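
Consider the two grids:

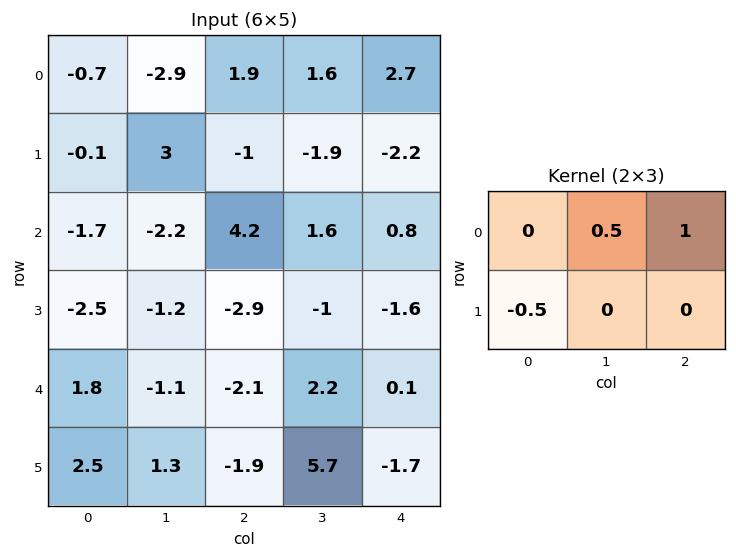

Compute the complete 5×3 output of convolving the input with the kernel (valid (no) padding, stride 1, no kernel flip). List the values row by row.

Output[0,0]: The receptive field on the input at this output position is [-0.7 -2.9 1.9 / -0.1 3 -1]. Elementwise product with the kernel and sum: -2.9·0.5 + 1.9·1 + -0.1·-0.5.
Output[0,1]: The receptive field on the input at this output position is [-2.9 1.9 1.6 / 3 -1 -1.9]. Elementwise product with the kernel and sum: 1.9·0.5 + 1.6·1 + 3·-0.5.

0.5 1.05 4
1.35 -1.3 -5.25
4.35 4.3 3.05
-4.4 -1.9 -1.05
-3.9 0.5 2.15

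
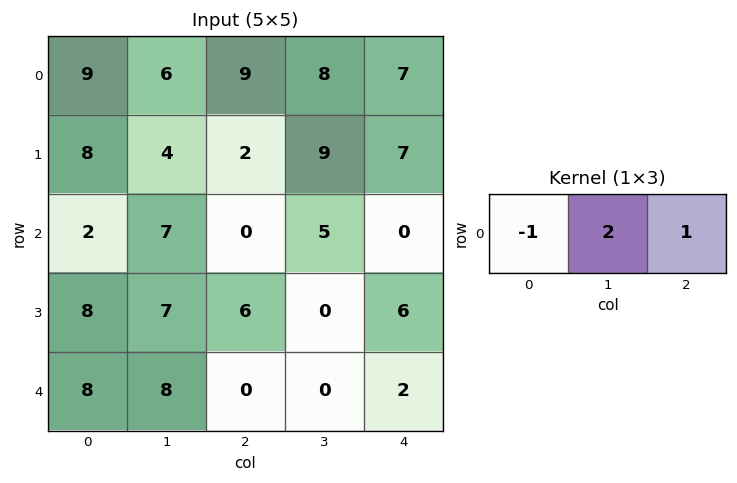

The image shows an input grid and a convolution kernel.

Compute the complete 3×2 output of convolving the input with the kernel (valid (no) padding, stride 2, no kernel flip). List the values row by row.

12 14
12 10
8 2

Output[0,0]: The receptive field on the input at this output position is [9 6 9]. Elementwise product with the kernel and sum: 9·-1 + 6·2 + 9·1.
Output[0,1]: The receptive field on the input at this output position is [9 8 7]. Elementwise product with the kernel and sum: 9·-1 + 8·2 + 7·1.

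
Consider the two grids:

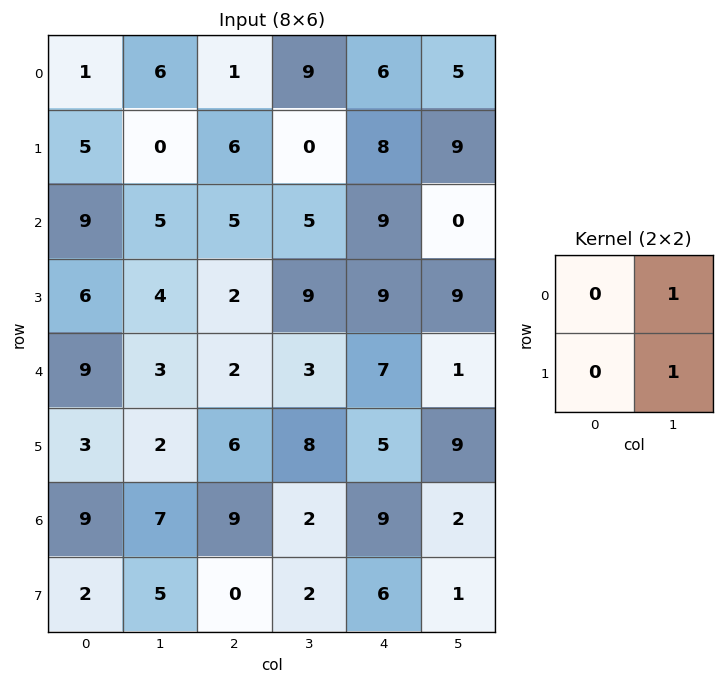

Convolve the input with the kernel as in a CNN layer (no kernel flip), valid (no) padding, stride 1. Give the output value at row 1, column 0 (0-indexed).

The receptive field on the input at this output position is [5 0 / 9 5]. Elementwise product with the kernel and sum: 0·1 + 5·1.

5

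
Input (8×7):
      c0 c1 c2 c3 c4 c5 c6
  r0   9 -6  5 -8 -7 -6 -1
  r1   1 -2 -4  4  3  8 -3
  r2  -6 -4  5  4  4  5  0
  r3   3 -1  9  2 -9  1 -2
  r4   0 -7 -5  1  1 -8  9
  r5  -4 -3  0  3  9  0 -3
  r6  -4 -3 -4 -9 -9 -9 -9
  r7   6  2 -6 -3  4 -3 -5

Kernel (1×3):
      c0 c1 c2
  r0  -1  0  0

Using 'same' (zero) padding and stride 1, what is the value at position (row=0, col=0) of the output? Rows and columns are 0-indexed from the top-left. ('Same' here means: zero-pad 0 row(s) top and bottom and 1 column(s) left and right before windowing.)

0

The receptive field on the zero-padded input at this output position is [0 9 -6]. Elementwise product with the kernel and sum: 0·-1.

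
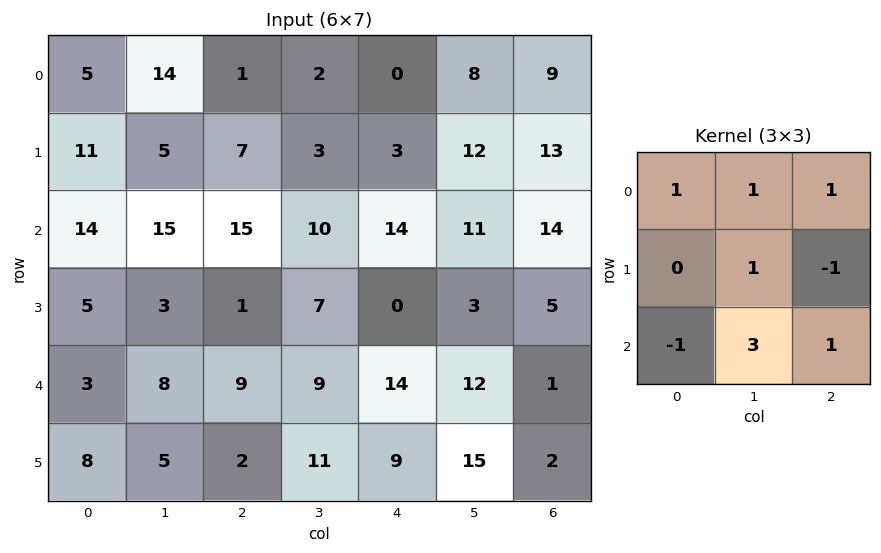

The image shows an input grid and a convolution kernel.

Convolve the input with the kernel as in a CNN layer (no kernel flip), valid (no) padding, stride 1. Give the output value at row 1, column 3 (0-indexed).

17

The receptive field on the input at this output position is [3 3 12 / 10 14 11 / 7 0 3]. Elementwise product with the kernel and sum: 3·1 + 3·1 + 12·1 + 14·1 + 11·-1 + 7·-1 + 0·3 + 3·1.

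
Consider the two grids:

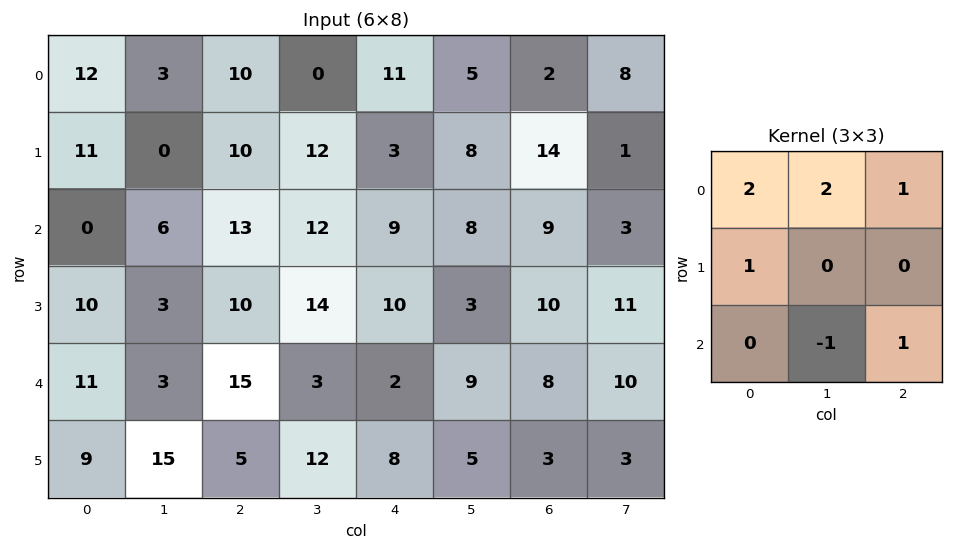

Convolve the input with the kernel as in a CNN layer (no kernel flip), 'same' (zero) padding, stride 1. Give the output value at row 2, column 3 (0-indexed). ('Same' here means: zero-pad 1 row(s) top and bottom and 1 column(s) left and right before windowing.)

56

The receptive field on the zero-padded input at this output position is [10 12 3 / 13 12 9 / 10 14 10]. Elementwise product with the kernel and sum: 10·2 + 12·2 + 3·1 + 13·1 + 14·-1 + 10·1.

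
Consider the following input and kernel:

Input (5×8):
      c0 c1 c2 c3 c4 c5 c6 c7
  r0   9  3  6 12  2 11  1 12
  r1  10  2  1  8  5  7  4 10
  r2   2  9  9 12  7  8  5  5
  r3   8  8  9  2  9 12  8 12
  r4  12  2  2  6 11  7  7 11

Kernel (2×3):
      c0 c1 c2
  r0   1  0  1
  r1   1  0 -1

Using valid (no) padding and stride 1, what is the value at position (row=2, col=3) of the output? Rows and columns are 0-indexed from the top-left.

10

The receptive field on the input at this output position is [12 7 8 / 2 9 12]. Elementwise product with the kernel and sum: 12·1 + 8·1 + 2·1 + 12·-1.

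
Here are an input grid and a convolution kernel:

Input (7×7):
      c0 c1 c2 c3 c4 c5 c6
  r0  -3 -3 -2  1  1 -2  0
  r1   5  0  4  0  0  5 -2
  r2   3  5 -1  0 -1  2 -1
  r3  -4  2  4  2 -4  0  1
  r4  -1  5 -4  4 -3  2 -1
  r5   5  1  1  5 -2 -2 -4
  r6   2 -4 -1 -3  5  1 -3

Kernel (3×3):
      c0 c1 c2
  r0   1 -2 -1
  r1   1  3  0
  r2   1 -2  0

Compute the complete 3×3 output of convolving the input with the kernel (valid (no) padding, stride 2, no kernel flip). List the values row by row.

Output[0,0]: The receptive field on the input at this output position is [-3 -3 -2 / 5 0 4 / 3 5 -1]. Elementwise product with the kernel and sum: -3·1 + -3·-2 + -2·-1 + 5·1 + 0·3 + 3·1 + 5·-2.
Output[0,1]: The receptive field on the input at this output position is [-2 1 1 / 4 0 0 / -1 0 -1]. Elementwise product with the kernel and sum: -2·1 + 1·-2 + 1·-1 + 4·1 + 0·3 + -1·1 + 0·-2.

3 -2 15
-15 -2 -15
11 12 -11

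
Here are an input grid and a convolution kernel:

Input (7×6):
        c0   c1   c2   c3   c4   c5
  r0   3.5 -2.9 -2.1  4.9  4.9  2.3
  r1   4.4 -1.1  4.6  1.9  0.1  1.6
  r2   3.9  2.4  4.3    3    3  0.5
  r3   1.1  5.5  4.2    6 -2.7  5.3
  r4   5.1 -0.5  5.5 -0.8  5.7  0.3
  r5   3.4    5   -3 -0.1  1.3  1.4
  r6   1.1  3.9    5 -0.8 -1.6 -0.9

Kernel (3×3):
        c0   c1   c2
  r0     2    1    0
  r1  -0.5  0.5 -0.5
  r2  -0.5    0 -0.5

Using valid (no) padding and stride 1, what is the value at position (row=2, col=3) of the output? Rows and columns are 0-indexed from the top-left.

2.25

The receptive field on the input at this output position is [3 3 0.5 / 6 -2.7 5.3 / -0.8 5.7 0.3]. Elementwise product with the kernel and sum: 3·2 + 3·1 + 6·-0.5 + -2.7·0.5 + 5.3·-0.5 + -0.8·-0.5 + 0.3·-0.5.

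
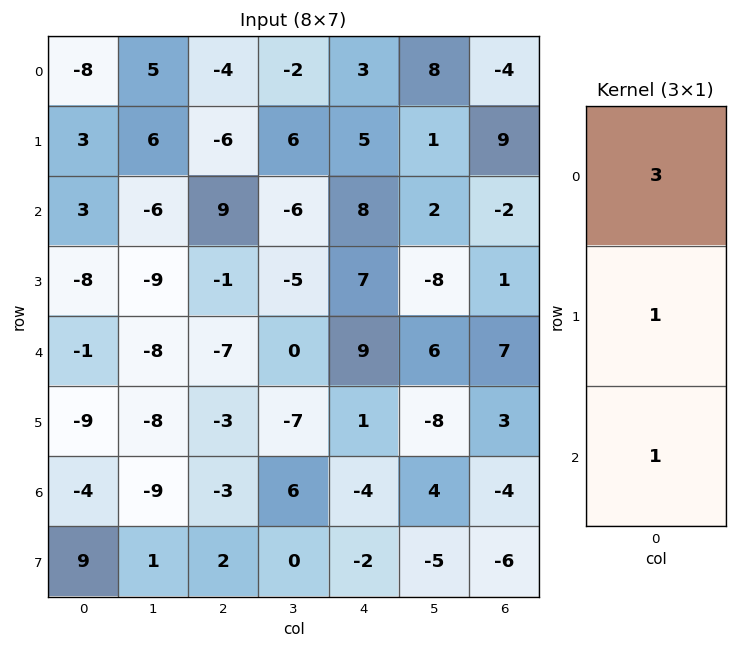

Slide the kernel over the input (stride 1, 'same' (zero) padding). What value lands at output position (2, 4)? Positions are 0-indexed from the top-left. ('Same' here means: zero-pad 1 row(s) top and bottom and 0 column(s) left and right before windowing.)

30

The receptive field on the zero-padded input at this output position is [5 / 8 / 7]. Elementwise product with the kernel and sum: 5·3 + 8·1 + 7·1.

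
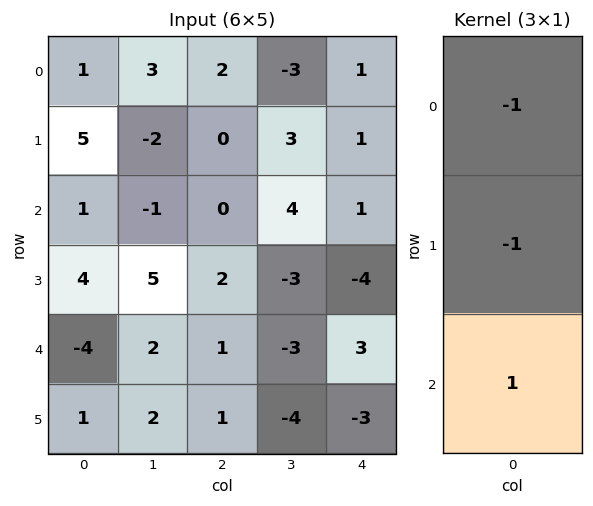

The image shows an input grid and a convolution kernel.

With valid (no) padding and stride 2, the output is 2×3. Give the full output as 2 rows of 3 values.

-5 -2 -1
-9 -1 6

Output[0,0]: The receptive field on the input at this output position is [1 / 5 / 1]. Elementwise product with the kernel and sum: 1·-1 + 5·-1 + 1·1.
Output[0,1]: The receptive field on the input at this output position is [2 / 0 / 0]. Elementwise product with the kernel and sum: 2·-1 + 0·-1 + 0·1.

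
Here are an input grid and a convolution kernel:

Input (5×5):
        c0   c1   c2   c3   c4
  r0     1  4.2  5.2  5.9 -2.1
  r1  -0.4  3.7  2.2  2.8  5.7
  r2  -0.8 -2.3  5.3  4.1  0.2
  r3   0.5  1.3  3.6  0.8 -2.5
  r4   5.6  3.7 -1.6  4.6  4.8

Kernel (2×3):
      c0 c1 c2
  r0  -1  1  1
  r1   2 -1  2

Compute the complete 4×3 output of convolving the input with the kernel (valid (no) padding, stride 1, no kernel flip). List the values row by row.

Output[0,0]: The receptive field on the input at this output position is [1 4.2 5.2 / -0.4 3.7 2.2]. Elementwise product with the kernel and sum: 1·-1 + 4.2·1 + 5.2·1 + -0.4·2 + 3.7·-1 + 2.2·2.
Output[0,1]: The receptive field on the input at this output position is [4.2 5.2 5.9 / 3.7 2.2 2.8]. Elementwise product with the kernel and sum: 4.2·-1 + 5.2·1 + 5.9·1 + 3.7·2 + 2.2·-1 + 2.8·2.

8.3 17.7 11.6
17.6 -0.4 13.2
10.7 12.3 0.4
8.7 21.3 -3.5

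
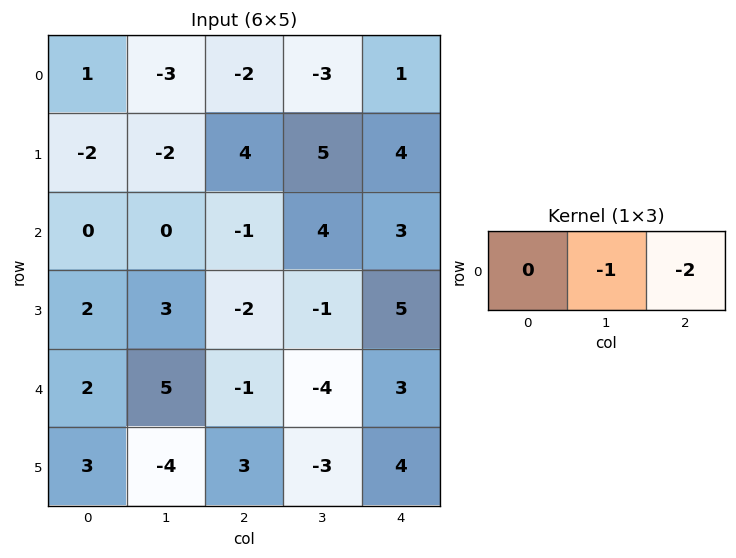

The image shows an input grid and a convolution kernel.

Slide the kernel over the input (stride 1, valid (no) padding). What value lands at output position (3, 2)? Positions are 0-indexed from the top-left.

-9

The receptive field on the input at this output position is [-2 -1 5]. Elementwise product with the kernel and sum: -1·-1 + 5·-2.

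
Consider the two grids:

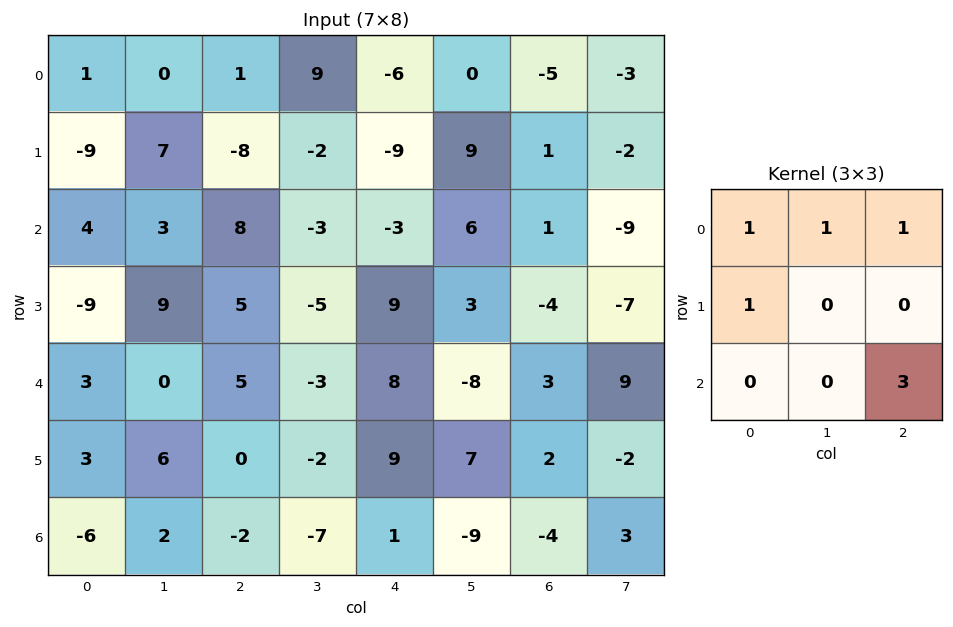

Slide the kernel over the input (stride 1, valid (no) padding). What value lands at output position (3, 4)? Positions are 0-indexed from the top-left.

22

The receptive field on the input at this output position is [9 3 -4 / 8 -8 3 / 9 7 2]. Elementwise product with the kernel and sum: 9·1 + 3·1 + -4·1 + 8·1 + 2·3.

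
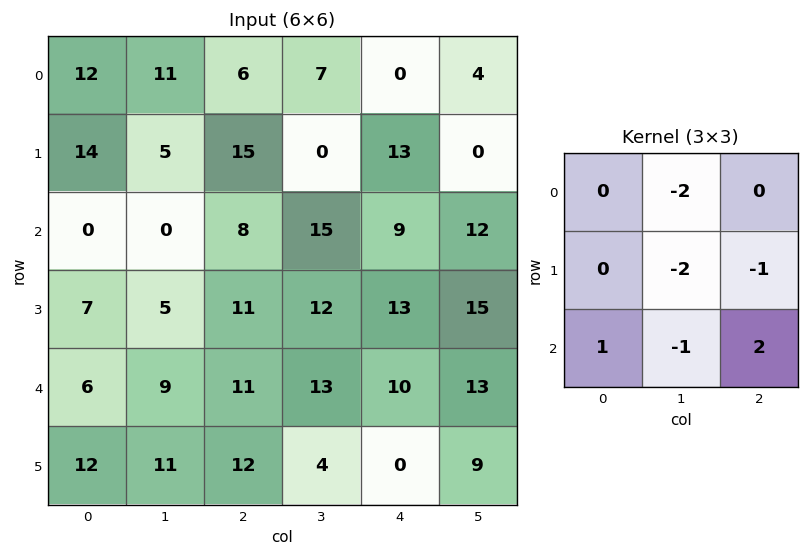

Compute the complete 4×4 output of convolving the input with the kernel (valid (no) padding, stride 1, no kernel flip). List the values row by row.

-31 -20 -16 4
6 -43 -14 -27
-2 -26 -49 -30
-14 -50 -52 -37

Output[0,0]: The receptive field on the input at this output position is [12 11 6 / 14 5 15 / 0 0 8]. Elementwise product with the kernel and sum: 11·-2 + 5·-2 + 15·-1 + 0·1 + 0·-1 + 8·2.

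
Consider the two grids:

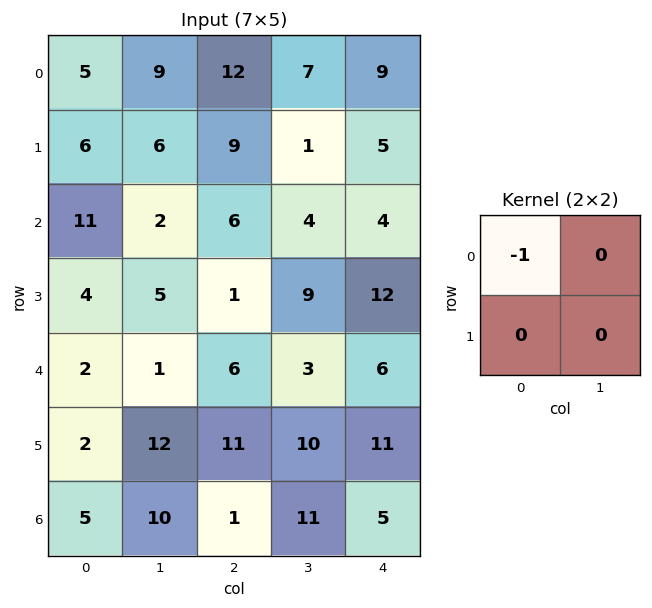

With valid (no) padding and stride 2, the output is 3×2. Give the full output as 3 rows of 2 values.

-5 -12
-11 -6
-2 -6

Output[0,0]: The receptive field on the input at this output position is [5 9 / 6 6]. Elementwise product with the kernel and sum: 5·-1.
Output[0,1]: The receptive field on the input at this output position is [12 7 / 9 1]. Elementwise product with the kernel and sum: 12·-1.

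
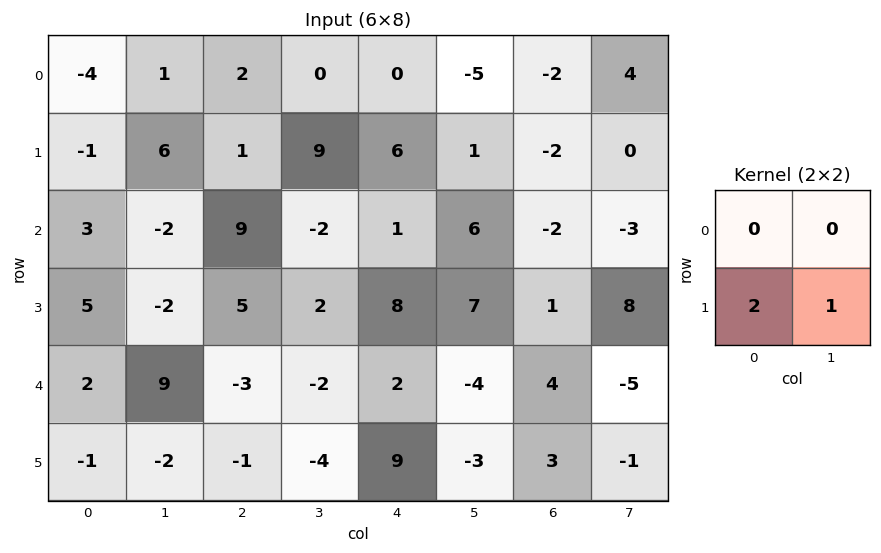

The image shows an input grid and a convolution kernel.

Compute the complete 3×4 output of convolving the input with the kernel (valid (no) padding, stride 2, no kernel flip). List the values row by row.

4 11 13 -4
8 12 23 10
-4 -6 15 5

Output[0,0]: The receptive field on the input at this output position is [-4 1 / -1 6]. Elementwise product with the kernel and sum: -1·2 + 6·1.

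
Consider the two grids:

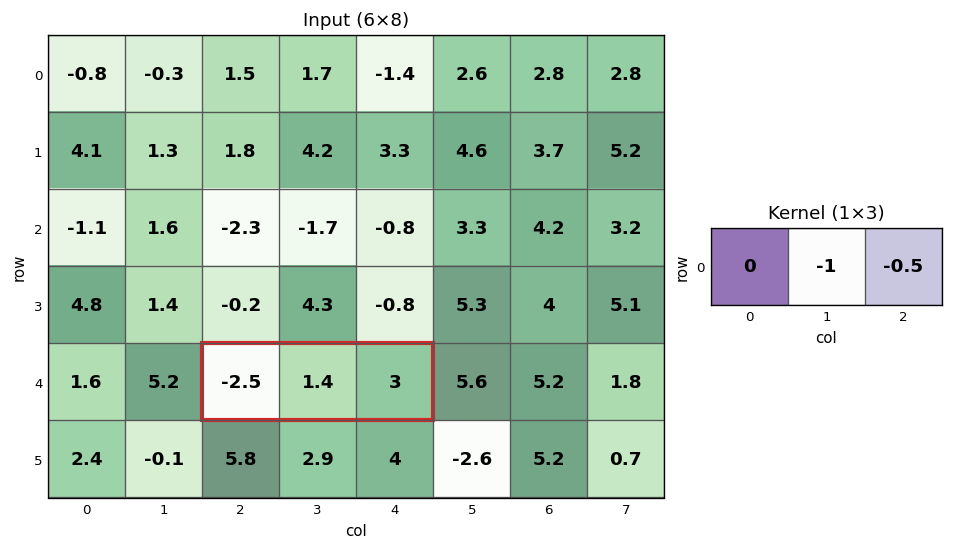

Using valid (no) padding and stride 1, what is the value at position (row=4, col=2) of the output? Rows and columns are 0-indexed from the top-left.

The receptive field on the input at this output position is [-2.5 1.4 3]. Elementwise product with the kernel and sum: 1.4·-1 + 3·-0.5.

-2.9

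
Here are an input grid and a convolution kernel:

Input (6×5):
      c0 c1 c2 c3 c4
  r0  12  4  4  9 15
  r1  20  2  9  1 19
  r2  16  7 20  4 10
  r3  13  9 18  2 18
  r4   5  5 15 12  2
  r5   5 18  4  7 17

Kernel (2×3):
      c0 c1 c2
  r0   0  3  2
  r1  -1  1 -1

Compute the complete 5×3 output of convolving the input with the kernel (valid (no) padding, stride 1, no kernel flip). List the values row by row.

Output[0,0]: The receptive field on the input at this output position is [12 4 4 / 20 2 9]. Elementwise product with the kernel and sum: 4·3 + 4·2 + 20·-1 + 2·1 + 9·-1.
Output[0,1]: The receptive field on the input at this output position is [4 4 9 / 2 9 1]. Elementwise product with the kernel and sum: 4·3 + 9·2 + 2·-1 + 9·1 + 1·-1.

-7 36 30
-5 38 15
39 75 -2
48 56 37
54 48 26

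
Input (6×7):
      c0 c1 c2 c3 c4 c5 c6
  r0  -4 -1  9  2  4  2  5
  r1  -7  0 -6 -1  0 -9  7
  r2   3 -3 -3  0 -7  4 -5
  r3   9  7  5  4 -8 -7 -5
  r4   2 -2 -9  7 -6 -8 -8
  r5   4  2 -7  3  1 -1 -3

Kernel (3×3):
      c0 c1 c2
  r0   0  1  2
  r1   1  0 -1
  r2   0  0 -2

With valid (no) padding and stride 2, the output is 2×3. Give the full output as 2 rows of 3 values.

22 18 15
13 11 7

Output[0,0]: The receptive field on the input at this output position is [-4 -1 9 / -7 0 -6 / 3 -3 -3]. Elementwise product with the kernel and sum: -1·1 + 9·2 + -7·1 + -6·-1 + -3·-2.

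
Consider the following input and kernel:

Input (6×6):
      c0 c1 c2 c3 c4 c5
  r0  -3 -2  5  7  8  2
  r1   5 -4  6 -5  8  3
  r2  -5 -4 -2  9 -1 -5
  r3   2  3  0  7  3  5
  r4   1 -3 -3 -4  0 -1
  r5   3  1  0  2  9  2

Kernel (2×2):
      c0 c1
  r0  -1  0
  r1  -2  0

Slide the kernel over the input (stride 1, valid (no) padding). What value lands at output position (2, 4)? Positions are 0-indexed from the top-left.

-5

The receptive field on the input at this output position is [-1 -5 / 3 5]. Elementwise product with the kernel and sum: -1·-1 + 3·-2.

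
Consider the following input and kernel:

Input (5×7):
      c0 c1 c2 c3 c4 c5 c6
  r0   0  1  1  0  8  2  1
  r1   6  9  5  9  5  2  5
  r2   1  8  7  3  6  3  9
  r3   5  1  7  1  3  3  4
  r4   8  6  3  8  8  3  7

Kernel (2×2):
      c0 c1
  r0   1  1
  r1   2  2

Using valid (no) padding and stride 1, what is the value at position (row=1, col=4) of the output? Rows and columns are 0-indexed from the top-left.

The receptive field on the input at this output position is [5 2 / 6 3]. Elementwise product with the kernel and sum: 5·1 + 2·1 + 6·2 + 3·2.

25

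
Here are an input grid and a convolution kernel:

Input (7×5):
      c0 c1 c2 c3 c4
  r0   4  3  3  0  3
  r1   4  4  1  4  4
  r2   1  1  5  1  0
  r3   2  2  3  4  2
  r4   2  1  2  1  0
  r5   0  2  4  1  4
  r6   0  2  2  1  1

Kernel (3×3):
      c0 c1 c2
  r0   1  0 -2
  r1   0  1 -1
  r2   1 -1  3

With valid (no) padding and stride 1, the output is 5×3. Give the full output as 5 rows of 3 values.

16 -1 1
7 11 -1
-3 0 8
5 -4 15
0 5 3

Output[0,0]: The receptive field on the input at this output position is [4 3 3 / 4 4 1 / 1 1 5]. Elementwise product with the kernel and sum: 4·1 + 3·-2 + 4·1 + 1·-1 + 1·1 + 1·-1 + 5·3.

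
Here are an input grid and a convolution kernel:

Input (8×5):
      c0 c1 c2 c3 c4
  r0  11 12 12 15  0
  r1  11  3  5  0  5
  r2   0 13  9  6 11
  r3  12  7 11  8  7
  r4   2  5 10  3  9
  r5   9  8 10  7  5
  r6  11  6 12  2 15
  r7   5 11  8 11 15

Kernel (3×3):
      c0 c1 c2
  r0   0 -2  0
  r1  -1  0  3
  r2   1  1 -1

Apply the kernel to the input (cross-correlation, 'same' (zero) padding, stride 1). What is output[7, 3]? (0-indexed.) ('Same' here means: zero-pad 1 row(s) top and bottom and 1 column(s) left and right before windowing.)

The receptive field on the zero-padded input at this output position is [12 2 15 / 8 11 15 / 0 0 0]. Elementwise product with the kernel and sum: 2·-2 + 8·-1 + 15·3 + 0·1 + 0·1 + 0·-1.

33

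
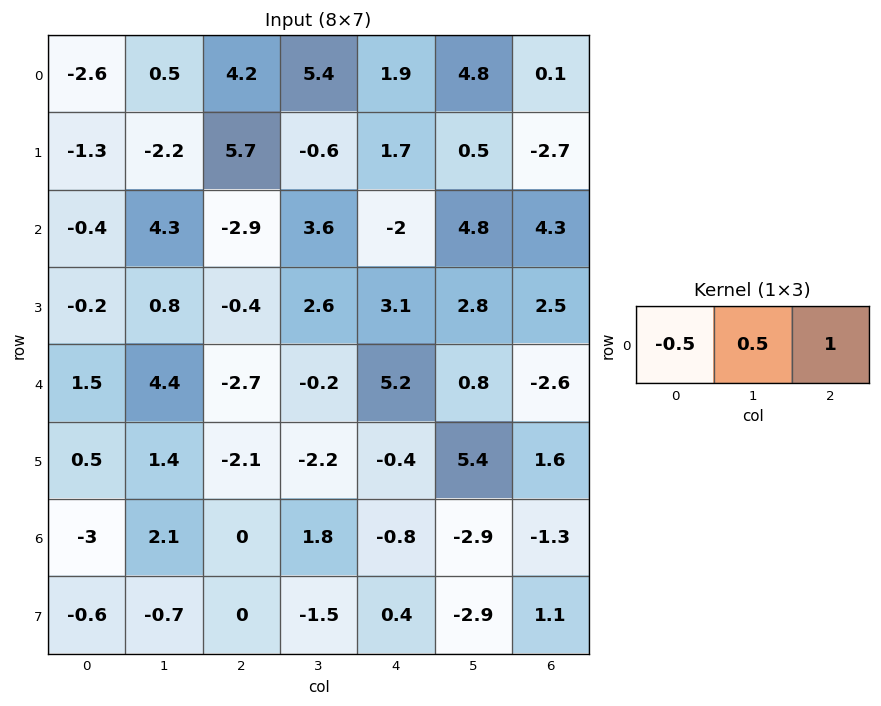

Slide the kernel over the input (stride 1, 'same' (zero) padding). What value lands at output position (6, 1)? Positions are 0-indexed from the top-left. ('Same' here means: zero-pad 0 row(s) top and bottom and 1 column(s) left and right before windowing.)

2.55

The receptive field on the zero-padded input at this output position is [-3 2.1 0]. Elementwise product with the kernel and sum: -3·-0.5 + 2.1·0.5 + 0·1.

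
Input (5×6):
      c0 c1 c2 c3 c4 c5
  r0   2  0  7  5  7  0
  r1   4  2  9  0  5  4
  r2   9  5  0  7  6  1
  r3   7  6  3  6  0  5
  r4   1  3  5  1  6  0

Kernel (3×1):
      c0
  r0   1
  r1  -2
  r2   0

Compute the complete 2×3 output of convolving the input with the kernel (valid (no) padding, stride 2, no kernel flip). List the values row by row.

Output[0,0]: The receptive field on the input at this output position is [2 / 4 / 9]. Elementwise product with the kernel and sum: 2·1 + 4·-2.
Output[0,1]: The receptive field on the input at this output position is [7 / 9 / 0]. Elementwise product with the kernel and sum: 7·1 + 9·-2.

-6 -11 -3
-5 -6 6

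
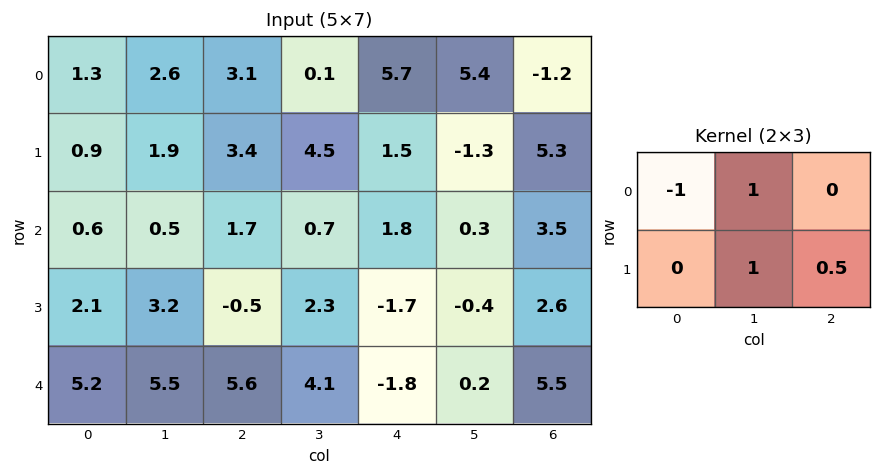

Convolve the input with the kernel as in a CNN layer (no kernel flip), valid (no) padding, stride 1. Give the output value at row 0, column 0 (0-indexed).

The receptive field on the input at this output position is [1.3 2.6 3.1 / 0.9 1.9 3.4]. Elementwise product with the kernel and sum: 1.3·-1 + 2.6·1 + 1.9·1 + 3.4·0.5.

4.9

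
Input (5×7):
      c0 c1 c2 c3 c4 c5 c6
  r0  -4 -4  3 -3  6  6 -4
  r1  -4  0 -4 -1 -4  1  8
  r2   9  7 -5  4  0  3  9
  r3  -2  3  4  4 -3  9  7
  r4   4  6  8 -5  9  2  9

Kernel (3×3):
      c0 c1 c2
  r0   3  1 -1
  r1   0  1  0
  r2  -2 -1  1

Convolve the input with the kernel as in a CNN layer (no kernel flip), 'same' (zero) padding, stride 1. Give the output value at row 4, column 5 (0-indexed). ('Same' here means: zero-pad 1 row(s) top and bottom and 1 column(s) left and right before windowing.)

The receptive field on the zero-padded input at this output position is [-3 9 7 / 9 2 9 / 0 0 0]. Elementwise product with the kernel and sum: -3·3 + 9·1 + 7·-1 + 2·1 + 0·-2 + 0·-1 + 0·1.

-5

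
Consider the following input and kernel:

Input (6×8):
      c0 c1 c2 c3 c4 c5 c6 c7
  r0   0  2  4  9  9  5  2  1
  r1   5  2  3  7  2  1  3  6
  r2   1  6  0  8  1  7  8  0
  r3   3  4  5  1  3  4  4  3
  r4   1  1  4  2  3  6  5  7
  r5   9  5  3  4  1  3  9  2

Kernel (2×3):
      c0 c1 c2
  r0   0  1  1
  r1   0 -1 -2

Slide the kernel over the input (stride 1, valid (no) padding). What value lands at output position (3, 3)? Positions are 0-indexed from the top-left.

-8

The receptive field on the input at this output position is [1 3 4 / 2 3 6]. Elementwise product with the kernel and sum: 3·1 + 4·1 + 3·-1 + 6·-2.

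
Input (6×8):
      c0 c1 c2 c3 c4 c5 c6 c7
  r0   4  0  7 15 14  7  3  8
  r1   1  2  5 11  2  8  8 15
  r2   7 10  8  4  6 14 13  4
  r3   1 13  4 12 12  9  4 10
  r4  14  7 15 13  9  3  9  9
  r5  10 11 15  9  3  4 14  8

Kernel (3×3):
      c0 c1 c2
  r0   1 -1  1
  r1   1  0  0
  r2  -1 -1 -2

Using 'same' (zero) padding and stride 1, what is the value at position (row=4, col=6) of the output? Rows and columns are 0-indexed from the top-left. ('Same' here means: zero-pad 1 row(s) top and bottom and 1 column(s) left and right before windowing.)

-16

The receptive field on the zero-padded input at this output position is [9 4 10 / 3 9 9 / 4 14 8]. Elementwise product with the kernel and sum: 9·1 + 4·-1 + 10·1 + 3·1 + 4·-1 + 14·-1 + 8·-2.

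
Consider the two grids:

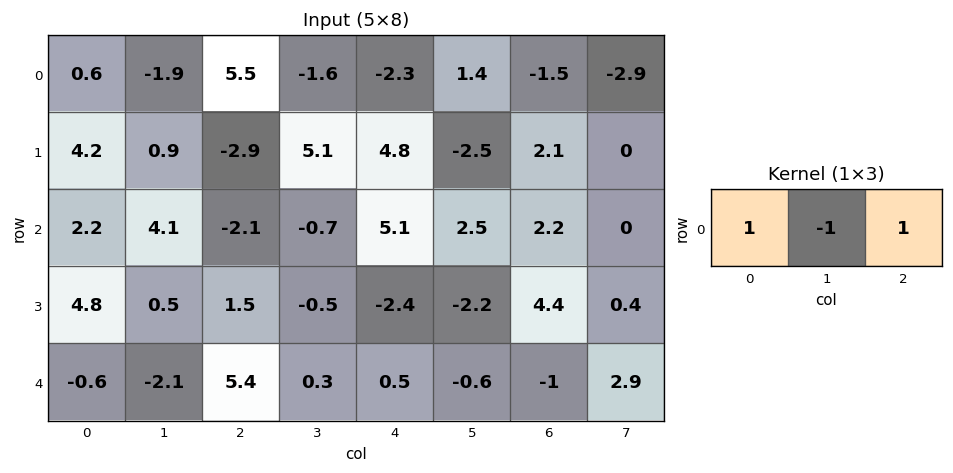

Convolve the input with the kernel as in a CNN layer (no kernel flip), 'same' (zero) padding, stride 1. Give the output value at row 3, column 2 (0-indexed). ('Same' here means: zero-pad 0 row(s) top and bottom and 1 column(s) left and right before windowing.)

-1.5

The receptive field on the zero-padded input at this output position is [0.5 1.5 -0.5]. Elementwise product with the kernel and sum: 0.5·1 + 1.5·-1 + -0.5·1.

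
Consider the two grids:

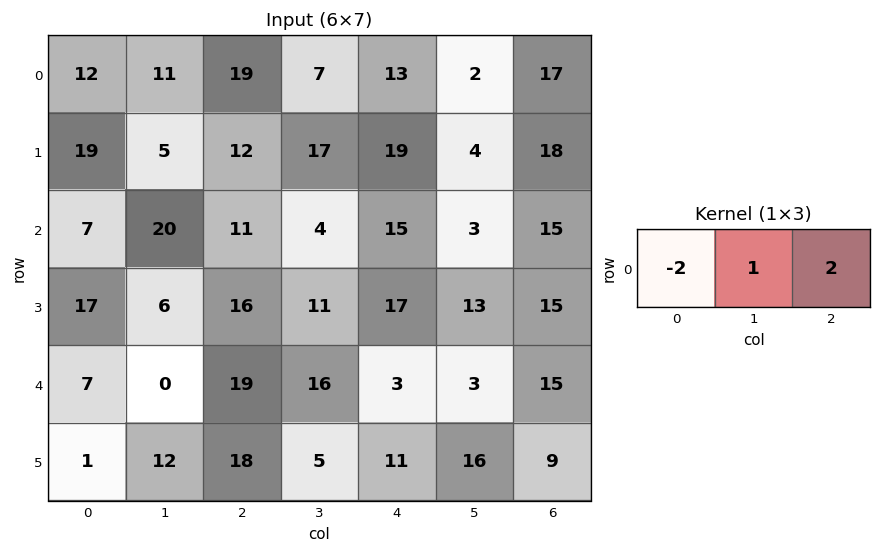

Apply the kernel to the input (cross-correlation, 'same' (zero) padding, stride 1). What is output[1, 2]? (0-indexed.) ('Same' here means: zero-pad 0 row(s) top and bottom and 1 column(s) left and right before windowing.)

The receptive field on the zero-padded input at this output position is [5 12 17]. Elementwise product with the kernel and sum: 5·-2 + 12·1 + 17·2.

36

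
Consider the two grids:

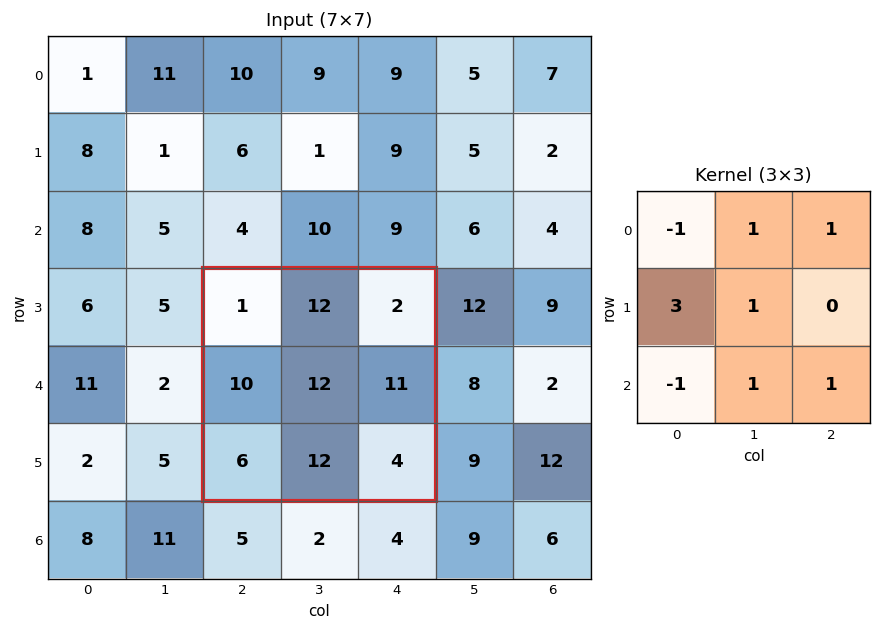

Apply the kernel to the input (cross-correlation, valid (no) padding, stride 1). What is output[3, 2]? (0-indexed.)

The receptive field on the input at this output position is [1 12 2 / 10 12 11 / 6 12 4]. Elementwise product with the kernel and sum: 1·-1 + 12·1 + 2·1 + 10·3 + 12·1 + 6·-1 + 12·1 + 4·1.

65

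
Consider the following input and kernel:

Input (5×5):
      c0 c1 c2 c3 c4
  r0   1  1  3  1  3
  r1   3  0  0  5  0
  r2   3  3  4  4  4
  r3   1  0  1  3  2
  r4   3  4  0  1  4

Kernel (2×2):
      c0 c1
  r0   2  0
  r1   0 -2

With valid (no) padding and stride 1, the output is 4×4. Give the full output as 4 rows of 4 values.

Output[0,0]: The receptive field on the input at this output position is [1 1 / 3 0]. Elementwise product with the kernel and sum: 1·2 + 0·-2.
Output[0,1]: The receptive field on the input at this output position is [1 3 / 0 0]. Elementwise product with the kernel and sum: 1·2 + 0·-2.

2 2 -4 2
0 -8 -8 2
6 4 2 4
-6 0 0 -2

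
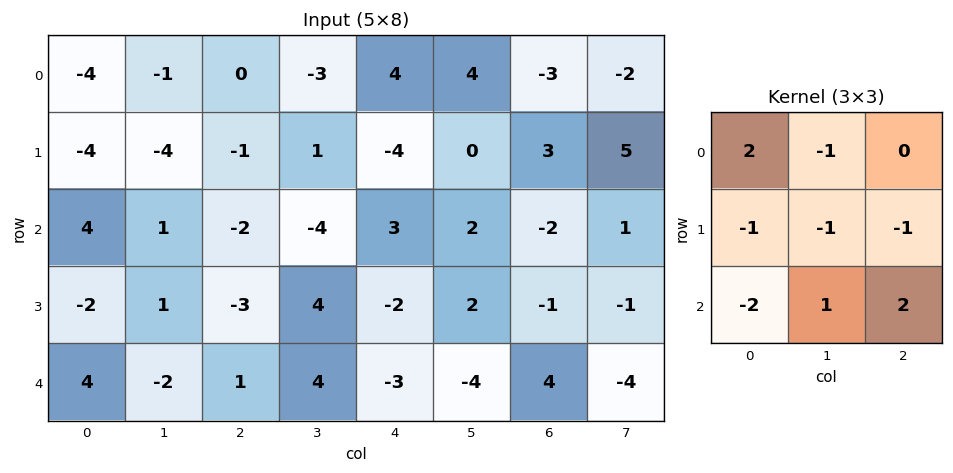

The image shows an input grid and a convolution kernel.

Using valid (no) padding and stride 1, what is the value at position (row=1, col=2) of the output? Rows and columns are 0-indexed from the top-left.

6

The receptive field on the input at this output position is [-1 1 -4 / -2 -4 3 / -3 4 -2]. Elementwise product with the kernel and sum: -1·2 + 1·-1 + -2·-1 + -4·-1 + 3·-1 + -3·-2 + 4·1 + -2·2.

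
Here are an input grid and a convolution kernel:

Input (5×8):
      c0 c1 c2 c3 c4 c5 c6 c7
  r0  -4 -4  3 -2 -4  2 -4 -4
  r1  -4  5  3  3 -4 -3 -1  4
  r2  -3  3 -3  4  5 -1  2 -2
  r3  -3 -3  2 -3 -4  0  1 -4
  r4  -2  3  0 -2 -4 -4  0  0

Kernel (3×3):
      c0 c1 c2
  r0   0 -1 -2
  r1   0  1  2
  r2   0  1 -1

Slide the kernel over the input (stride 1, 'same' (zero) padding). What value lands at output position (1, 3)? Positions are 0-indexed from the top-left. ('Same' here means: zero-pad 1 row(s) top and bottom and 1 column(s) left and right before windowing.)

The receptive field on the zero-padded input at this output position is [3 -2 -4 / 3 3 -4 / -3 4 5]. Elementwise product with the kernel and sum: -2·-1 + -4·-2 + 3·1 + -4·2 + 4·1 + 5·-1.

4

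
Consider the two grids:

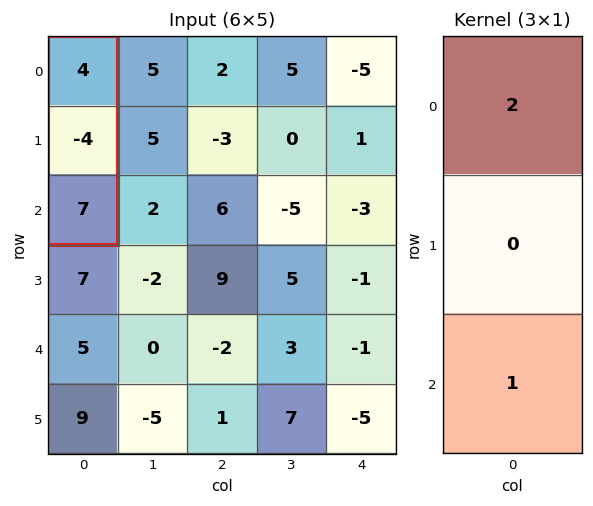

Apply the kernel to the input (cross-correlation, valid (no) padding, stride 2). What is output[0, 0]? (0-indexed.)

15

The receptive field on the input at this output position is [4 / -4 / 7]. Elementwise product with the kernel and sum: 4·2 + 7·1.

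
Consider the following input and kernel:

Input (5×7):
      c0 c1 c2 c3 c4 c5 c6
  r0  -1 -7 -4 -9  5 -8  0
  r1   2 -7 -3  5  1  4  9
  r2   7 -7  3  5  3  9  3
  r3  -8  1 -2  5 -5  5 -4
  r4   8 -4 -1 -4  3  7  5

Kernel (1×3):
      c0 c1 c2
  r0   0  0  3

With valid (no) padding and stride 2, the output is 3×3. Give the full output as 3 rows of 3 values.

-12 15 0
9 9 9
-3 9 15

Output[0,0]: The receptive field on the input at this output position is [-1 -7 -4]. Elementwise product with the kernel and sum: -4·3.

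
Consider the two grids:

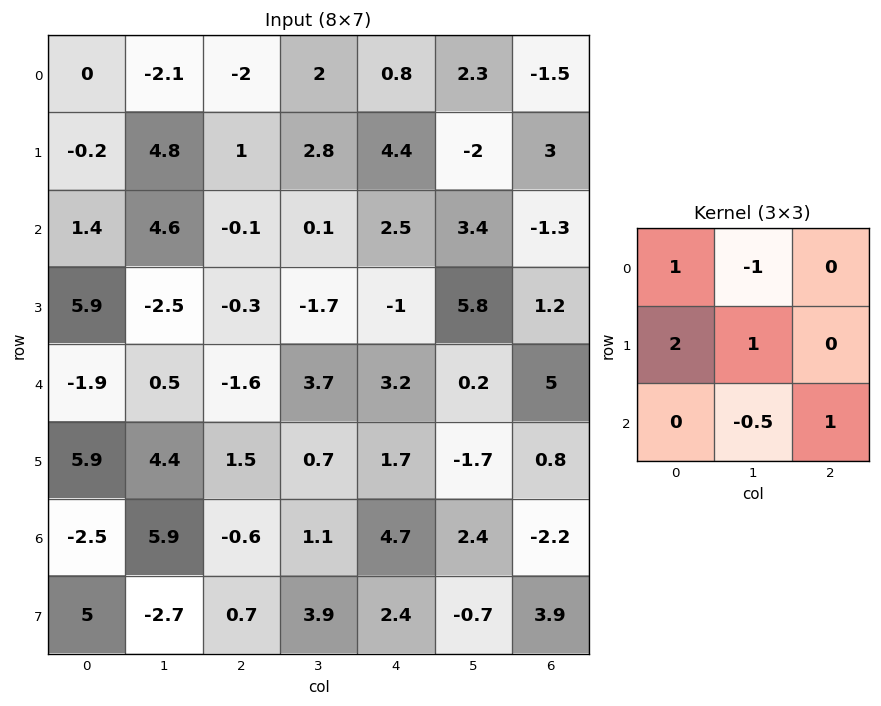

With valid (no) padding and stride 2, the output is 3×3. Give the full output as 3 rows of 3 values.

Output[0,0]: The receptive field on the input at this output position is [0 -2.1 -2 / -0.2 4.8 1 / 1.4 4.6 -0.1]. Elementwise product with the kernel and sum: 0·1 + -2.1·-1 + -0.2·2 + 4.8·1 + 4.6·-0.5 + -0.1·1.

4.1 3.25 2.3
4.25 -1.15 7.8
10.25 2.55 1.3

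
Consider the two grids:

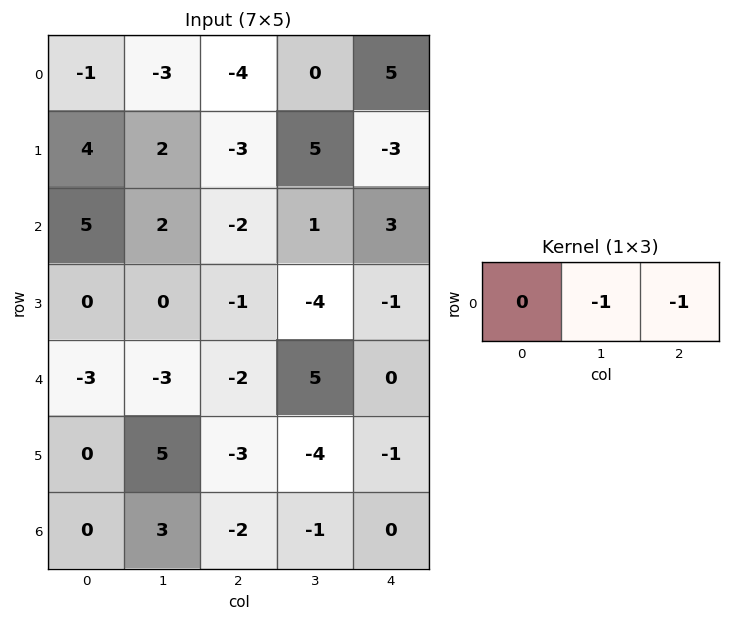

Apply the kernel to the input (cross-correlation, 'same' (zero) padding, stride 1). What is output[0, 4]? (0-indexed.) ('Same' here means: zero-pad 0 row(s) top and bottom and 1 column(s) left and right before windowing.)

The receptive field on the zero-padded input at this output position is [0 5 0]. Elementwise product with the kernel and sum: 5·-1 + 0·-1.

-5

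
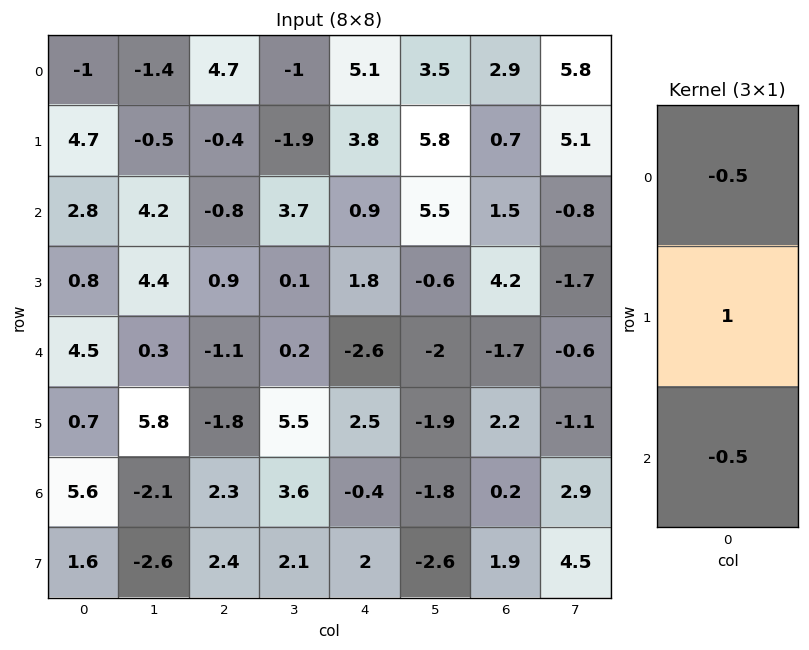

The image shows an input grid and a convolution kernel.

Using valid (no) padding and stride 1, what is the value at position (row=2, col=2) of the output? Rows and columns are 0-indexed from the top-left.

1.85

The receptive field on the input at this output position is [-0.8 / 0.9 / -1.1]. Elementwise product with the kernel and sum: -0.8·-0.5 + 0.9·1 + -1.1·-0.5.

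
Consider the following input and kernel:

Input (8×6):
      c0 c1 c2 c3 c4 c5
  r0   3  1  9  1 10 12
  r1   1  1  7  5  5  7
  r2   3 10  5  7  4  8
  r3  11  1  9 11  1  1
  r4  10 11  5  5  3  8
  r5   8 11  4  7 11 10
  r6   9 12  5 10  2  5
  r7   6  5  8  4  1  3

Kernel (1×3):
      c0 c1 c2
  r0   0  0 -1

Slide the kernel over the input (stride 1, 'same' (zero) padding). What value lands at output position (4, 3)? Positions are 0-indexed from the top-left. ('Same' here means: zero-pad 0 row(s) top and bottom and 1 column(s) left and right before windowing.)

-3

The receptive field on the zero-padded input at this output position is [5 5 3]. Elementwise product with the kernel and sum: 3·-1.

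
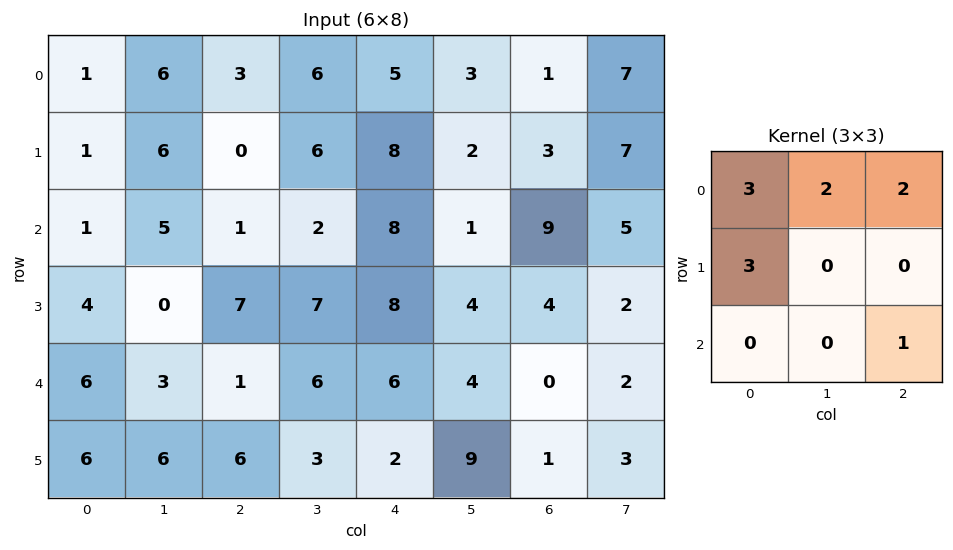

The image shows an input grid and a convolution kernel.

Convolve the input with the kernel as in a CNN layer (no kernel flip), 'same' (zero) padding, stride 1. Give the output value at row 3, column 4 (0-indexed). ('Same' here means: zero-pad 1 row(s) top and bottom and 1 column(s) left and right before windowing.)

49

The receptive field on the zero-padded input at this output position is [2 8 1 / 7 8 4 / 6 6 4]. Elementwise product with the kernel and sum: 2·3 + 8·2 + 1·2 + 7·3 + 4·1.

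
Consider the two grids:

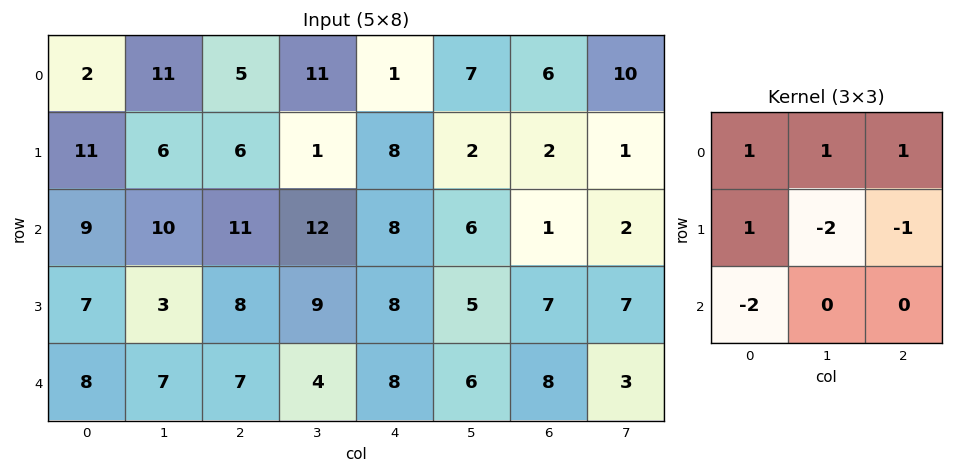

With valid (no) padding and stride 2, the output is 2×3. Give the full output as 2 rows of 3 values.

Output[0,0]: The receptive field on the input at this output position is [2 11 5 / 11 6 6 / 9 10 11]. Elementwise product with the kernel and sum: 2·1 + 11·1 + 5·1 + 11·1 + 6·-2 + 6·-1 + 9·-2.

-7 -9 0
7 -1 -10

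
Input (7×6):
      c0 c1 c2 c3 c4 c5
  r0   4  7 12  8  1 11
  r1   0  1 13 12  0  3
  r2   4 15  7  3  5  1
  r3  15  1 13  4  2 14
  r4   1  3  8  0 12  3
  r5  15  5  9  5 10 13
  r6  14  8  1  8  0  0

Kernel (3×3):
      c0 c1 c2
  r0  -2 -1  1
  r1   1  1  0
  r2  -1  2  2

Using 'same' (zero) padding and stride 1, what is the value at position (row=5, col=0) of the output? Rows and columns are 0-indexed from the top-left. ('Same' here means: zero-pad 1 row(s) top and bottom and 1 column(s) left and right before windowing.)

The receptive field on the zero-padded input at this output position is [0 1 3 / 0 15 5 / 0 14 8]. Elementwise product with the kernel and sum: 0·-2 + 1·-1 + 3·1 + 0·1 + 15·1 + 0·-1 + 14·2 + 8·2.

61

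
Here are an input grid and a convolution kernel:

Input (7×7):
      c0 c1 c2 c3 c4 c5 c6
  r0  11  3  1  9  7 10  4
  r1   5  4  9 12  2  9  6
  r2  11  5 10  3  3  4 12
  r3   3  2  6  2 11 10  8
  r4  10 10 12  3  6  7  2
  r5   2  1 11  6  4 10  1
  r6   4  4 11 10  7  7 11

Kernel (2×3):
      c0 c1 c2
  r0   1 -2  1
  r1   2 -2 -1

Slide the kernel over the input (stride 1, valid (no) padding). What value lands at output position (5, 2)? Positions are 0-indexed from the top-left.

-2

The receptive field on the input at this output position is [11 6 4 / 11 10 7]. Elementwise product with the kernel and sum: 11·1 + 6·-2 + 4·1 + 11·2 + 10·-2 + 7·-1.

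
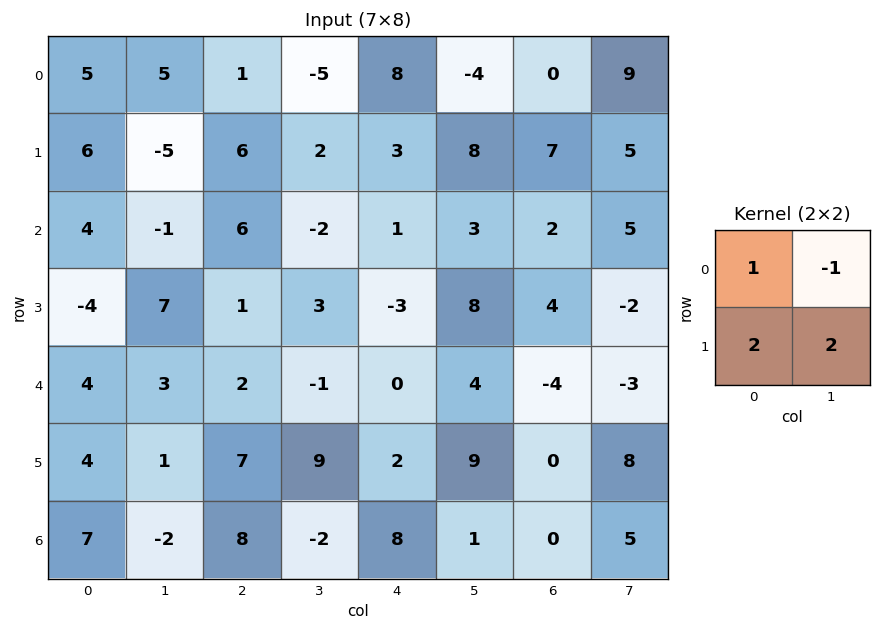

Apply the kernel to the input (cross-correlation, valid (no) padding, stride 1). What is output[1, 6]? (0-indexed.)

The receptive field on the input at this output position is [7 5 / 2 5]. Elementwise product with the kernel and sum: 7·1 + 5·-1 + 2·2 + 5·2.

16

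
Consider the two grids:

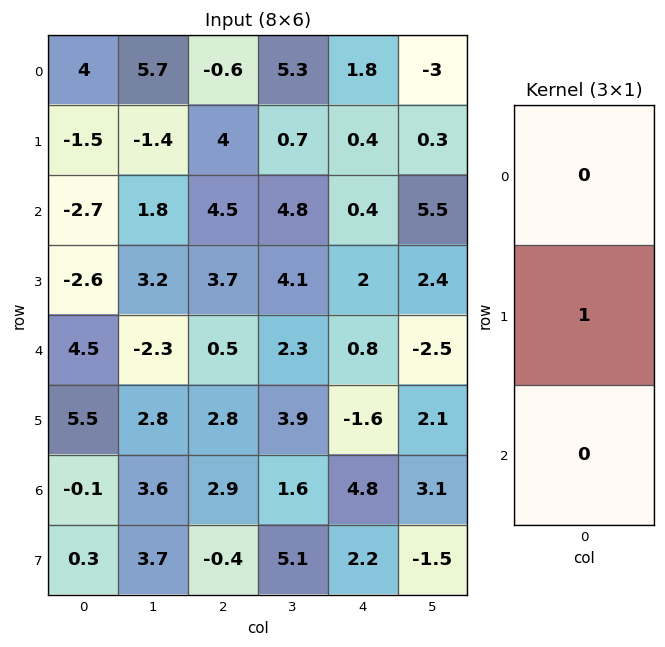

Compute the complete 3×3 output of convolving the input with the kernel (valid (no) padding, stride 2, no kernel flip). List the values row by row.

-1.5 4 0.4
-2.6 3.7 2
5.5 2.8 -1.6

Output[0,0]: The receptive field on the input at this output position is [4 / -1.5 / -2.7]. Elementwise product with the kernel and sum: -1.5·1.
Output[0,1]: The receptive field on the input at this output position is [-0.6 / 4 / 4.5]. Elementwise product with the kernel and sum: 4·1.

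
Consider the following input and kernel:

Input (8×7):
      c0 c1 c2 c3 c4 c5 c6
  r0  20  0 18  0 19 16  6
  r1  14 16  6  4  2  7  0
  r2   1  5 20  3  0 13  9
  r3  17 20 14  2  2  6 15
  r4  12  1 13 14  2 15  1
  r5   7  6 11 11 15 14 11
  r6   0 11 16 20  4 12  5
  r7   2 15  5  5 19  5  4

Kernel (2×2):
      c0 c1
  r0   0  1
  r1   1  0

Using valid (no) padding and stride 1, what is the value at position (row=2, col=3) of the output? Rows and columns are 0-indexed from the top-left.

2

The receptive field on the input at this output position is [3 0 / 2 2]. Elementwise product with the kernel and sum: 0·1 + 2·1.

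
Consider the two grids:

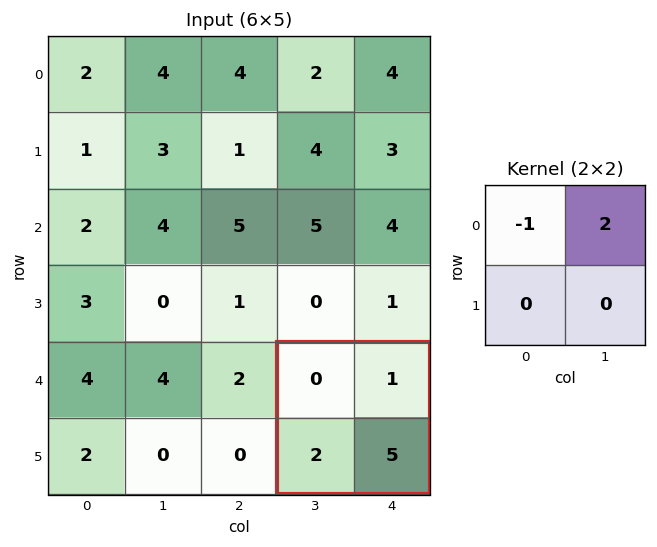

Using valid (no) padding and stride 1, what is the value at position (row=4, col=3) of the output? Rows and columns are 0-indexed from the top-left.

2

The receptive field on the input at this output position is [0 1 / 2 5]. Elementwise product with the kernel and sum: 0·-1 + 1·2.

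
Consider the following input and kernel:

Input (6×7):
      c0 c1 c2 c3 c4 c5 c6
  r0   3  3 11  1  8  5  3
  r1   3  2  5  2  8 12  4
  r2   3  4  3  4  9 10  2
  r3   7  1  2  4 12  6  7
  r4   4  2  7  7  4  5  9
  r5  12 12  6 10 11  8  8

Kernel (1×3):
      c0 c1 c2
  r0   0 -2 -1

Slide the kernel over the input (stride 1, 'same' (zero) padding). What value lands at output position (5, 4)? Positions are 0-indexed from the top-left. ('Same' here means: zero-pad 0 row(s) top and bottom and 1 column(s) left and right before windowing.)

The receptive field on the zero-padded input at this output position is [10 11 8]. Elementwise product with the kernel and sum: 11·-2 + 8·-1.

-30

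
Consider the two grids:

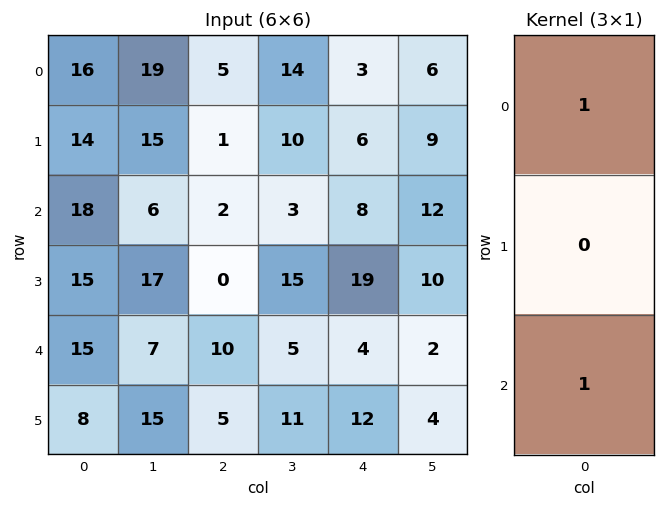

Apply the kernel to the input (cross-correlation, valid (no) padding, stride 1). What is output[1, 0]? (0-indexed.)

29

The receptive field on the input at this output position is [14 / 18 / 15]. Elementwise product with the kernel and sum: 14·1 + 15·1.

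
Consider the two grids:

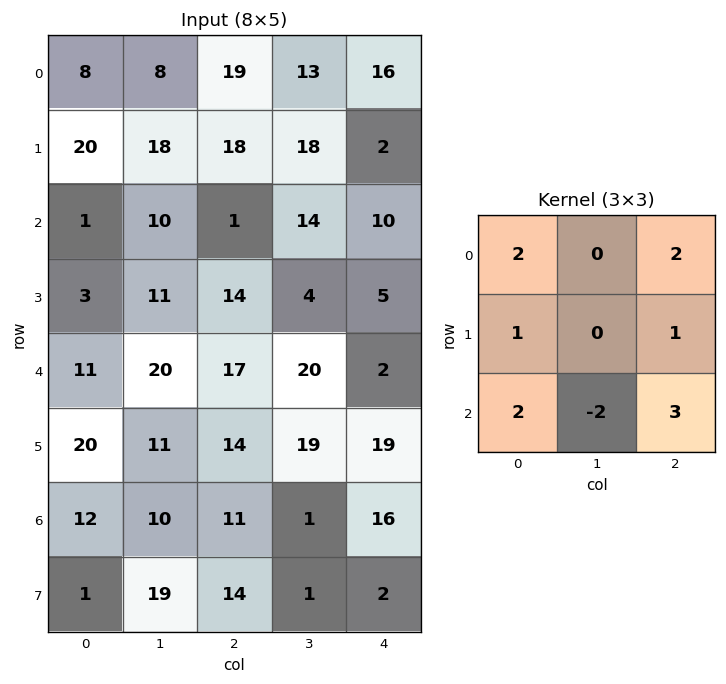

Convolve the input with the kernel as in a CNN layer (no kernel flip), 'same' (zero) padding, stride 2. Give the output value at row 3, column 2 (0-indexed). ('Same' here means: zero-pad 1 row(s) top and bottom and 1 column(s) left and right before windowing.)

The receptive field on the zero-padded input at this output position is [19 19 0 / 1 16 0 / 1 2 0]. Elementwise product with the kernel and sum: 19·2 + 0·2 + 1·1 + 0·1 + 1·2 + 2·-2 + 0·3.

37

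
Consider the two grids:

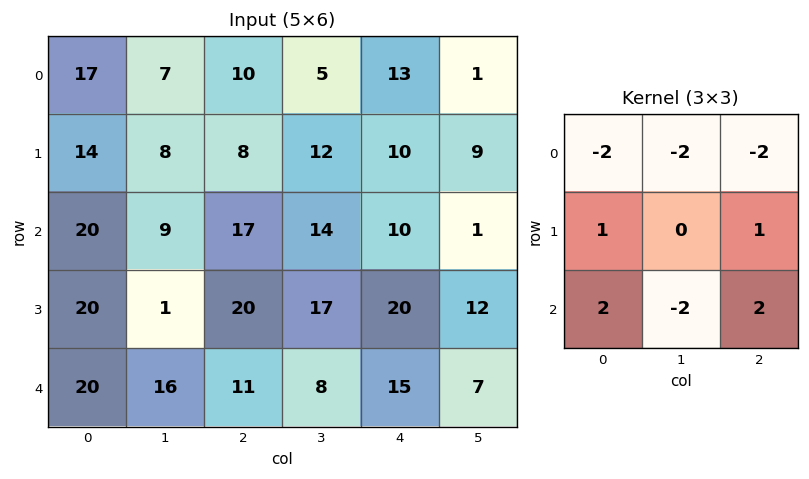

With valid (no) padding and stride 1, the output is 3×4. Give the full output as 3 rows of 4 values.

Output[0,0]: The receptive field on the input at this output position is [17 7 10 / 14 8 8 / 20 9 17]. Elementwise product with the kernel and sum: 17·-2 + 7·-2 + 10·-2 + 14·1 + 8·1 + 20·2 + 9·-2 + 17·2.

10 -12 -12 -7
55 -37 13 -29
-22 -36 -6 -21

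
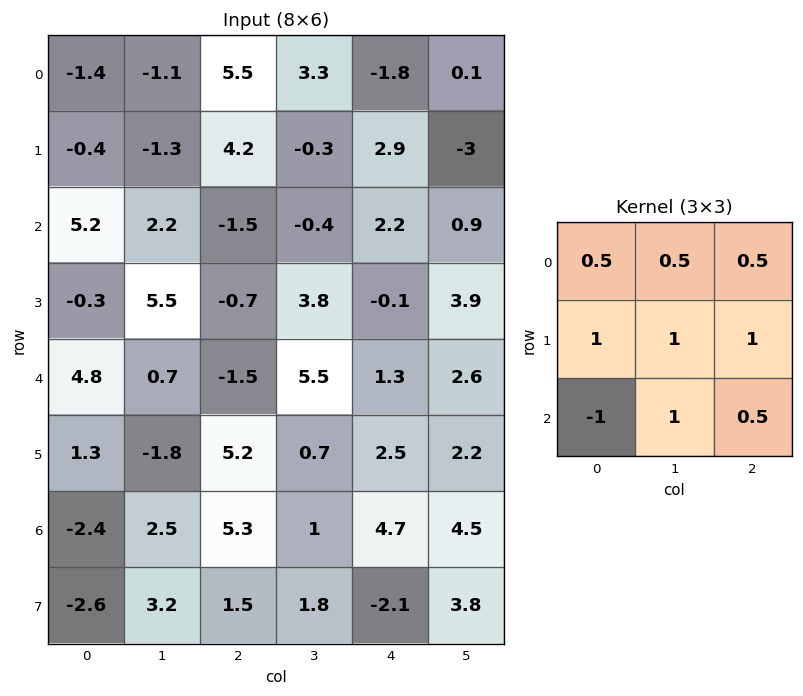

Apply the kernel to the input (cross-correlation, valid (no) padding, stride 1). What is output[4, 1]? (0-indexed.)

The receptive field on the input at this output position is [0.7 -1.5 5.5 / -1.8 5.2 0.7 / 2.5 5.3 1]. Elementwise product with the kernel and sum: 0.7·0.5 + -1.5·0.5 + 5.5·0.5 + -1.8·1 + 5.2·1 + 0.7·1 + 2.5·-1 + 5.3·1 + 1·0.5.

9.75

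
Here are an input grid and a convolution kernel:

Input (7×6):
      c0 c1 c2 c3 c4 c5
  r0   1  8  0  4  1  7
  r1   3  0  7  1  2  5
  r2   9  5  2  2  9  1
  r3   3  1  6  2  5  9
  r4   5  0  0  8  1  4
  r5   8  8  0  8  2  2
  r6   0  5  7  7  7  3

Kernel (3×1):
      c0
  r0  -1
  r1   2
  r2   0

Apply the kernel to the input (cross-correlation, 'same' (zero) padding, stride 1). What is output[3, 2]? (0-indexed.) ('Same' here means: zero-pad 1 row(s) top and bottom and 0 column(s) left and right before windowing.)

The receptive field on the zero-padded input at this output position is [2 / 6 / 0]. Elementwise product with the kernel and sum: 2·-1 + 6·2.

10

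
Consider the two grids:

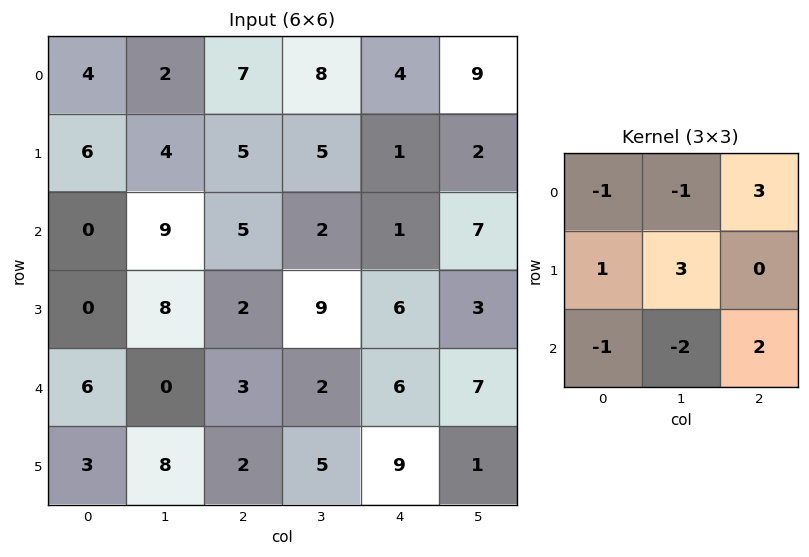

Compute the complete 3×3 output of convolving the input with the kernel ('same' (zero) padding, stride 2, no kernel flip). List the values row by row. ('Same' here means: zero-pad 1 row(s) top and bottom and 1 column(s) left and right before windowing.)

8 19 17
22 36 -10
52 24 -7

Output[0,0]: The receptive field on the zero-padded input at this output position is [0 0 0 / 0 4 2 / 0 6 4]. Elementwise product with the kernel and sum: 0·-1 + 0·-1 + 0·3 + 0·1 + 4·3 + 0·-1 + 6·-2 + 4·2.
Output[0,1]: The receptive field on the zero-padded input at this output position is [0 0 0 / 2 7 8 / 4 5 5]. Elementwise product with the kernel and sum: 0·-1 + 0·-1 + 0·3 + 2·1 + 7·3 + 4·-1 + 5·-2 + 5·2.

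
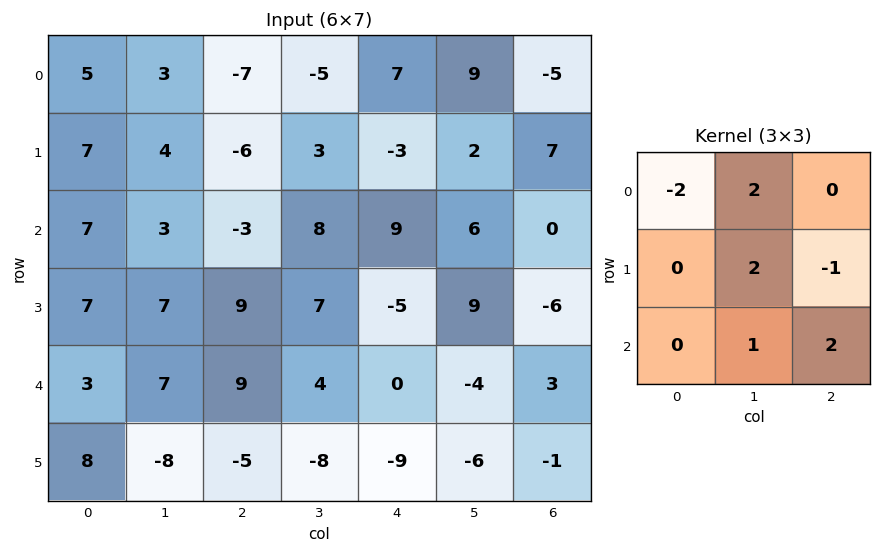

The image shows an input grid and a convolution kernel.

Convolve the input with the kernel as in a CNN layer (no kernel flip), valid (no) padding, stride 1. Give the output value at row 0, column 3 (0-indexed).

The receptive field on the input at this output position is [-5 7 9 / 3 -3 2 / 8 9 6]. Elementwise product with the kernel and sum: -5·-2 + 7·2 + -3·2 + 2·-1 + 9·1 + 6·2.

37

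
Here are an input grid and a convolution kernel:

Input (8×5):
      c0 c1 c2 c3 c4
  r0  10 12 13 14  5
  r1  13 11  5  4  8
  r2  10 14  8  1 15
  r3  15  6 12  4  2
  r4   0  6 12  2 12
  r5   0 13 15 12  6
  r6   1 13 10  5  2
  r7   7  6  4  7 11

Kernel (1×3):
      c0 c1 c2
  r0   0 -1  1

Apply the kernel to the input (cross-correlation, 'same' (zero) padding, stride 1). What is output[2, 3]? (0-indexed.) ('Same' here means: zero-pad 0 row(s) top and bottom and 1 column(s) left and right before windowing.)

14

The receptive field on the zero-padded input at this output position is [8 1 15]. Elementwise product with the kernel and sum: 1·-1 + 15·1.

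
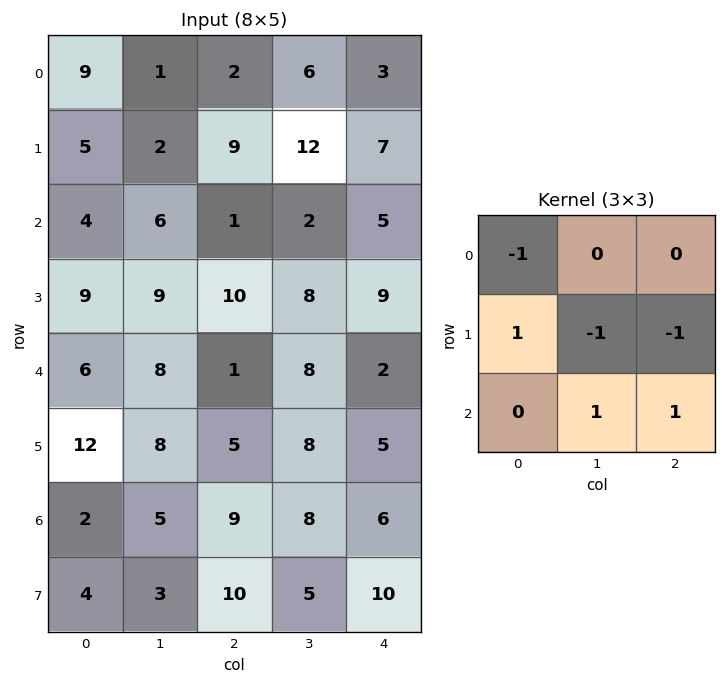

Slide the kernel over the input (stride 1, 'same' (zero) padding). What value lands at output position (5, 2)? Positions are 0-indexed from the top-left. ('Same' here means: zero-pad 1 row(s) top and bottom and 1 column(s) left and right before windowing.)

The receptive field on the zero-padded input at this output position is [8 1 8 / 8 5 8 / 5 9 8]. Elementwise product with the kernel and sum: 8·-1 + 8·1 + 5·-1 + 8·-1 + 9·1 + 8·1.

4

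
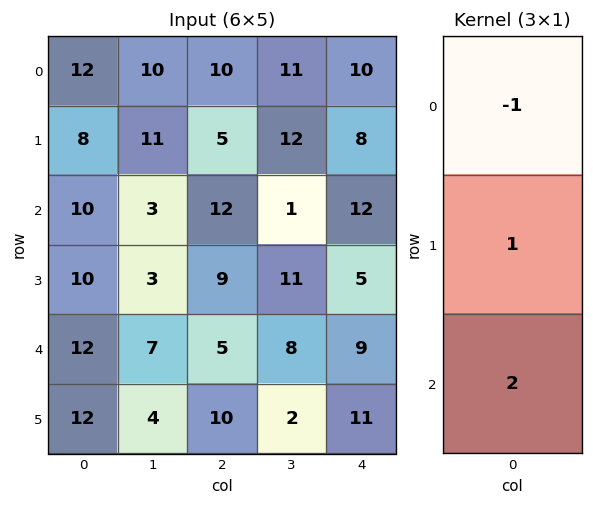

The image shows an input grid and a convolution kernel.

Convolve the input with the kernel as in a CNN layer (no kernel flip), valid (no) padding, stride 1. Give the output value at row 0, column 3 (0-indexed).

The receptive field on the input at this output position is [11 / 12 / 1]. Elementwise product with the kernel and sum: 11·-1 + 12·1 + 1·2.

3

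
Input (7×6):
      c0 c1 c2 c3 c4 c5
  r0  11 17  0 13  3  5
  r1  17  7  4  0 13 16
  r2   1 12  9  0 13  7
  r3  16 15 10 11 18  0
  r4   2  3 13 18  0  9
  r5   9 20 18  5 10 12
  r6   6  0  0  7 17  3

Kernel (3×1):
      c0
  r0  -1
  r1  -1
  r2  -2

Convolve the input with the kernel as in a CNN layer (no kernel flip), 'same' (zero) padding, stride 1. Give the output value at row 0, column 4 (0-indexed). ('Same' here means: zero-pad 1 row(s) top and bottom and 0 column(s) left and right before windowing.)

-29

The receptive field on the zero-padded input at this output position is [0 / 3 / 13]. Elementwise product with the kernel and sum: 0·-1 + 3·-1 + 13·-2.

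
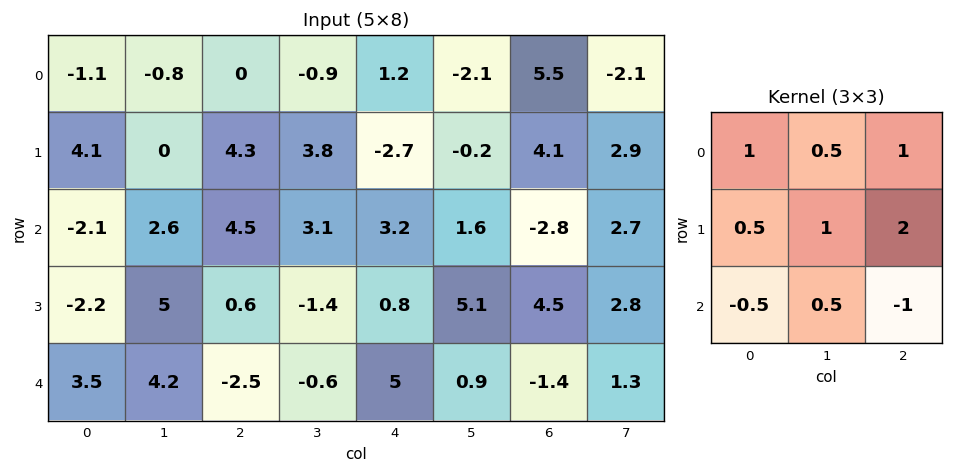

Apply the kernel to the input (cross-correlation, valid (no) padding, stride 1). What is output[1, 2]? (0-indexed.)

The receptive field on the input at this output position is [4.3 3.8 -2.7 / 4.5 3.1 3.2 / 0.6 -1.4 0.8]. Elementwise product with the kernel and sum: 4.3·1 + 3.8·0.5 + -2.7·1 + 4.5·0.5 + 3.1·1 + 3.2·2 + 0.6·-0.5 + -1.4·0.5 + 0.8·-1.

13.45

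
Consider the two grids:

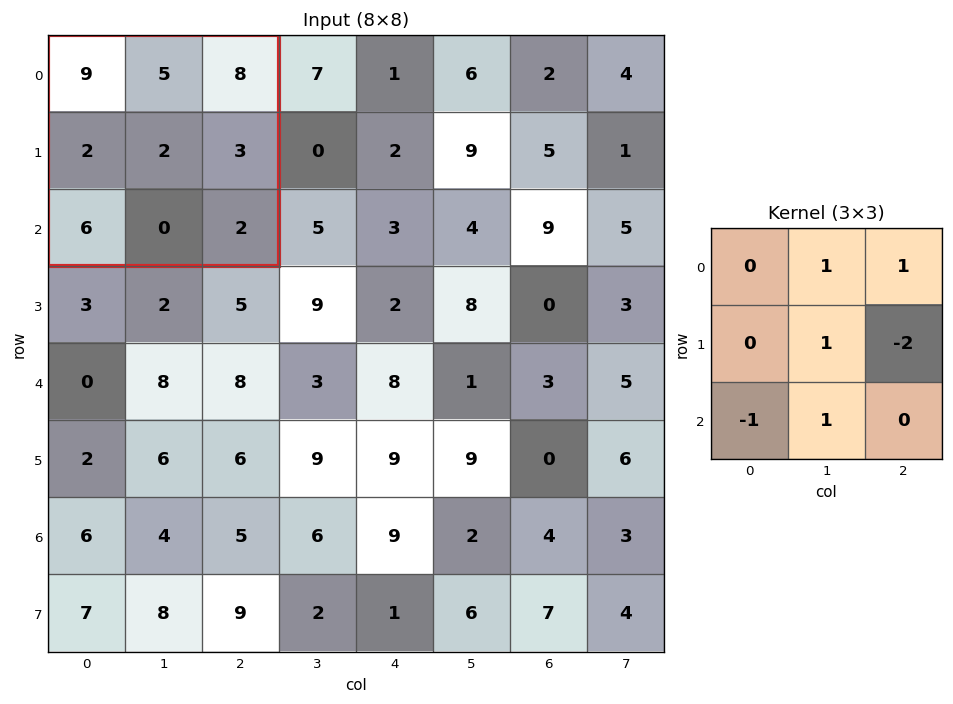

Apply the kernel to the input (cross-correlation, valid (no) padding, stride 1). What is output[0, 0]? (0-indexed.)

The receptive field on the input at this output position is [9 5 8 / 2 2 3 / 6 0 2]. Elementwise product with the kernel and sum: 5·1 + 8·1 + 2·1 + 3·-2 + 6·-1 + 0·1.

3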